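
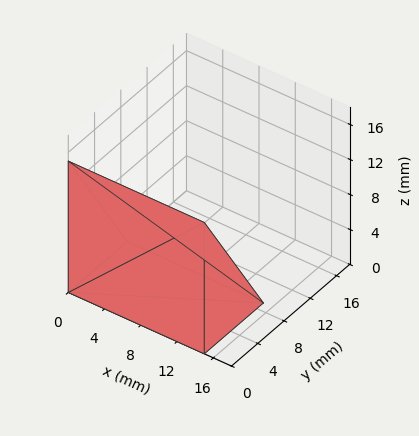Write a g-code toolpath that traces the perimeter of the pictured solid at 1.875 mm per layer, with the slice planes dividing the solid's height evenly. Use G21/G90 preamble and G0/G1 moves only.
Reading the render: the shape is a wedge (ramp): 15 × 9 mm base, rising to 15 mm along the y=0 edge and sloping linearly to z=0 at y=9 (dimensions read to the nearest mm from the axis ticks). For the g-code, the solid's height is divided into equal slices at the stated Δz and each level perimeter traced with G1 moves after a G0 lift.

; perimeter-only toolpath
G21 ; units = mm
G90 ; absolute positioning
G28 ; home
; layer 1
G0 Z1.875
G0 X0.000 Y0.000
G1 X15.000 Y0.000
G1 X15.000 Y7.875
G1 X0.000 Y7.875
G1 X0.000 Y0.000
; layer 2
G0 Z3.750
G0 X0.000 Y0.000
G1 X15.000 Y0.000
G1 X15.000 Y6.750
G1 X0.000 Y6.750
G1 X0.000 Y0.000
; layer 3
G0 Z5.625
G0 X0.000 Y0.000
G1 X15.000 Y0.000
G1 X15.000 Y5.625
G1 X0.000 Y5.625
G1 X0.000 Y0.000
; layer 4
G0 Z7.500
G0 X0.000 Y0.000
G1 X15.000 Y0.000
G1 X15.000 Y4.500
G1 X0.000 Y4.500
G1 X0.000 Y0.000
; layer 5
G0 Z9.375
G0 X0.000 Y0.000
G1 X15.000 Y0.000
G1 X15.000 Y3.375
G1 X0.000 Y3.375
G1 X0.000 Y0.000
; layer 6
G0 Z11.250
G0 X0.000 Y0.000
G1 X15.000 Y0.000
G1 X15.000 Y2.250
G1 X0.000 Y2.250
G1 X0.000 Y0.000
; layer 7
G0 Z13.125
G0 X0.000 Y0.000
G1 X15.000 Y0.000
G1 X15.000 Y1.125
G1 X0.000 Y1.125
G1 X0.000 Y0.000
M2 ; end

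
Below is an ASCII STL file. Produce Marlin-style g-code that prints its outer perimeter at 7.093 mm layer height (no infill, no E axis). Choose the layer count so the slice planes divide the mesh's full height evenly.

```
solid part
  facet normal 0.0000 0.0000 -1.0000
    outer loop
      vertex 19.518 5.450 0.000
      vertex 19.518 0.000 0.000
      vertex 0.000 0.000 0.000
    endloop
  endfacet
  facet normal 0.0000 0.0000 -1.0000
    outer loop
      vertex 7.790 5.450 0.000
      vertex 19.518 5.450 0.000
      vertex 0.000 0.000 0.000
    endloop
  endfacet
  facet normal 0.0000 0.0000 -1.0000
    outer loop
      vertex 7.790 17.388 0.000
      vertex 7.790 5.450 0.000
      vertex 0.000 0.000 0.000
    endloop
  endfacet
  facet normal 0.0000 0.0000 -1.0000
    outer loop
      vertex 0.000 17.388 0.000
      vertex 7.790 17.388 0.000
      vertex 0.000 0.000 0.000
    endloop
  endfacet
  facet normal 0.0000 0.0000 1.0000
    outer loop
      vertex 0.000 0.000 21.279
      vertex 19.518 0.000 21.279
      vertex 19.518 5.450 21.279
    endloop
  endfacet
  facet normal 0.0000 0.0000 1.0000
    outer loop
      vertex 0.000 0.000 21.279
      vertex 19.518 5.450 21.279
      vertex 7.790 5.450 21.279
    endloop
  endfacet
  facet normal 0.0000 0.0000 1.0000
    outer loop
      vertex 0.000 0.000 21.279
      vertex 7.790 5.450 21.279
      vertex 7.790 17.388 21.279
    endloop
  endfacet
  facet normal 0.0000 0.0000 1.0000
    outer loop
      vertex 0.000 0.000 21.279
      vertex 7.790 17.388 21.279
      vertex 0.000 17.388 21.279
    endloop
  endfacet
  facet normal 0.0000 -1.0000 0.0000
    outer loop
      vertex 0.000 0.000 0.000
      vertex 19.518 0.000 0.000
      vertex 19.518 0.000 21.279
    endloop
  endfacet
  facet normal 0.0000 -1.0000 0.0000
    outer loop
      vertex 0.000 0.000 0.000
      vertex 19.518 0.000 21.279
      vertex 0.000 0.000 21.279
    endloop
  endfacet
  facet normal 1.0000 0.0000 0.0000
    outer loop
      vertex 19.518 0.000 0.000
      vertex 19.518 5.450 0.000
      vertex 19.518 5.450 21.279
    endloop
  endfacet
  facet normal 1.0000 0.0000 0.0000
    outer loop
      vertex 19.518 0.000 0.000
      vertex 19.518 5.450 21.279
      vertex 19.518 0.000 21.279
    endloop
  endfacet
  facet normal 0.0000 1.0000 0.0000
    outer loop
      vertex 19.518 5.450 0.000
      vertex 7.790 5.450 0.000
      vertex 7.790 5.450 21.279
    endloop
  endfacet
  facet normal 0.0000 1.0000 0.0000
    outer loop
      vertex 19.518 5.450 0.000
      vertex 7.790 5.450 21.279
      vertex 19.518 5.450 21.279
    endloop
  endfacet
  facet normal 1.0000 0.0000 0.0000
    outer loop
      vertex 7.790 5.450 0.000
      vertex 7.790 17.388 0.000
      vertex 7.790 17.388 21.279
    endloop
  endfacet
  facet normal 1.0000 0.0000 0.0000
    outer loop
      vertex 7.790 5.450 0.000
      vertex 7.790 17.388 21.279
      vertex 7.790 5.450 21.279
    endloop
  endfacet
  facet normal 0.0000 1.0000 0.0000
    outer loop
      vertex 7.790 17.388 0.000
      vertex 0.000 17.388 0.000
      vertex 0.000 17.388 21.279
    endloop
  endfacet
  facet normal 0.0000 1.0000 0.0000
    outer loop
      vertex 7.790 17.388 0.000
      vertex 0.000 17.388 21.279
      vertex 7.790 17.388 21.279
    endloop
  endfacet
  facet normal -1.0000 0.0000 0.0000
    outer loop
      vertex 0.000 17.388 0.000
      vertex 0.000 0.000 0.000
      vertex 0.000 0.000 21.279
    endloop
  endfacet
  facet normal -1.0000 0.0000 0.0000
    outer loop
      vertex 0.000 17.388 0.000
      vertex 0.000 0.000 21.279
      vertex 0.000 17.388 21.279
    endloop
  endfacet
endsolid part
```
; perimeter-only toolpath
G21 ; units = mm
G90 ; absolute positioning
G28 ; home
; layer 1
G0 Z7.093
G0 X0.000 Y0.000
G1 X19.518 Y0.000
G1 X19.518 Y5.450
G1 X7.790 Y5.450
G1 X7.790 Y17.388
G1 X0.000 Y17.388
G1 X0.000 Y0.000
; layer 2
G0 Z14.186
G0 X0.000 Y0.000
G1 X19.518 Y0.000
G1 X19.518 Y5.450
G1 X7.790 Y5.450
G1 X7.790 Y17.388
G1 X0.000 Y17.388
G1 X0.000 Y0.000
; layer 3
G0 Z21.279
G0 X0.000 Y0.000
G1 X19.518 Y0.000
G1 X19.518 Y5.450
G1 X7.790 Y5.450
G1 X7.790 Y17.388
G1 X0.000 Y17.388
G1 X0.000 Y0.000
M2 ; end

The solid is an L-shaped prism: outer 19.5 × 17.4 mm, arm thicknesses ≈ 5.45 mm (horizontal) and 7.79 mm (vertical), extruded 21.3 mm in z. Slicing at Δz = 7.093 mm — 3 equal slices spanning the solid's height, so layer i sits at z = i·h/3 — gives 3 non-empty perimeters. Each is a 6-segment closed polygon; G0 lifts to the layer z and rapids to the start vertex, then G1 traces the edges.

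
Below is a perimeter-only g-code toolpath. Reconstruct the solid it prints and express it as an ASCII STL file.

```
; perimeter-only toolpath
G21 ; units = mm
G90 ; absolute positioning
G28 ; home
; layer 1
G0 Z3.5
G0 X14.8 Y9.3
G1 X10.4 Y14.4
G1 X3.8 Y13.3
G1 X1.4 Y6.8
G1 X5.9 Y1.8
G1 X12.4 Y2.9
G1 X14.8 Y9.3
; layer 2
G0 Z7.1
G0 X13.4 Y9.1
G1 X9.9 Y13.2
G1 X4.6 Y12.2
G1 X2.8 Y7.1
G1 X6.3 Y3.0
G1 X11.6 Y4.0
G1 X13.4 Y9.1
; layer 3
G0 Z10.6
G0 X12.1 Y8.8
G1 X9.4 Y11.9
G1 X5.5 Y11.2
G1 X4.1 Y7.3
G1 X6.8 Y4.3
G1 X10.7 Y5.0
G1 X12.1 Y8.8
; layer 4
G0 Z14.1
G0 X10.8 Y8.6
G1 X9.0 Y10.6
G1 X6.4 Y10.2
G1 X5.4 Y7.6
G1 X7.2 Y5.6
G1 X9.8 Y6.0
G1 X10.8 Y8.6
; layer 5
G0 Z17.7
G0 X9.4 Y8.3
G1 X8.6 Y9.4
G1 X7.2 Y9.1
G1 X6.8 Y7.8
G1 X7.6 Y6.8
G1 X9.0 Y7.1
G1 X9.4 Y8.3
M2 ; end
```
solid part
  facet normal 0.0000 0.0000 -1.0000
    outer loop
      vertex 2.9 14.3 0.0
      vertex 10.8 15.7 0.0
      vertex 16.1 9.6 0.0
    endloop
  endfacet
  facet normal 0.0000 0.0000 -1.0000
    outer loop
      vertex 0.1 6.6 0.0
      vertex 2.9 14.3 0.0
      vertex 16.1 9.6 0.0
    endloop
  endfacet
  facet normal 0.0000 0.0000 -1.0000
    outer loop
      vertex 5.4 0.5 0.0
      vertex 0.1 6.6 0.0
      vertex 16.1 9.6 0.0
    endloop
  endfacet
  facet normal 0.0000 0.0000 -1.0000
    outer loop
      vertex 13.3 1.9 0.0
      vertex 5.4 0.5 0.0
      vertex 16.1 9.6 0.0
    endloop
  endfacet
  facet normal 0.7166 0.6226 0.3145
    outer loop
      vertex 16.1 9.6 0.0
      vertex 10.8 15.7 0.0
      vertex 8.1 8.1 21.2
    endloop
  endfacet
  facet normal -0.1657 0.9348 0.3140
    outer loop
      vertex 10.8 15.7 0.0
      vertex 2.9 14.3 0.0
      vertex 8.1 8.1 21.2
    endloop
  endfacet
  facet normal -0.8923 0.3245 0.3138
    outer loop
      vertex 2.9 14.3 0.0
      vertex 0.1 6.6 0.0
      vertex 8.1 8.1 21.2
    endloop
  endfacet
  facet normal -0.7166 -0.6226 0.3145
    outer loop
      vertex 0.1 6.6 0.0
      vertex 5.4 0.5 0.0
      vertex 8.1 8.1 21.2
    endloop
  endfacet
  facet normal 0.1657 -0.9348 0.3140
    outer loop
      vertex 5.4 0.5 0.0
      vertex 13.3 1.9 0.0
      vertex 8.1 8.1 21.2
    endloop
  endfacet
  facet normal 0.8923 -0.3245 0.3138
    outer loop
      vertex 13.3 1.9 0.0
      vertex 16.1 9.6 0.0
      vertex 8.1 8.1 21.2
    endloop
  endfacet
endsolid part

The G0 Z moves step by Δz≈3.5 mm. The G1 loops shrink linearly with z, so the solid tapers from its base footprint up to z≈21.2. Closing with a flat bottom cap and the tapered top and triangulating gives 10 facets — a regular 6-sided pyramid, base circumscribed radius ≈ 8.1 mm, apex at z ≈ 21.2 mm.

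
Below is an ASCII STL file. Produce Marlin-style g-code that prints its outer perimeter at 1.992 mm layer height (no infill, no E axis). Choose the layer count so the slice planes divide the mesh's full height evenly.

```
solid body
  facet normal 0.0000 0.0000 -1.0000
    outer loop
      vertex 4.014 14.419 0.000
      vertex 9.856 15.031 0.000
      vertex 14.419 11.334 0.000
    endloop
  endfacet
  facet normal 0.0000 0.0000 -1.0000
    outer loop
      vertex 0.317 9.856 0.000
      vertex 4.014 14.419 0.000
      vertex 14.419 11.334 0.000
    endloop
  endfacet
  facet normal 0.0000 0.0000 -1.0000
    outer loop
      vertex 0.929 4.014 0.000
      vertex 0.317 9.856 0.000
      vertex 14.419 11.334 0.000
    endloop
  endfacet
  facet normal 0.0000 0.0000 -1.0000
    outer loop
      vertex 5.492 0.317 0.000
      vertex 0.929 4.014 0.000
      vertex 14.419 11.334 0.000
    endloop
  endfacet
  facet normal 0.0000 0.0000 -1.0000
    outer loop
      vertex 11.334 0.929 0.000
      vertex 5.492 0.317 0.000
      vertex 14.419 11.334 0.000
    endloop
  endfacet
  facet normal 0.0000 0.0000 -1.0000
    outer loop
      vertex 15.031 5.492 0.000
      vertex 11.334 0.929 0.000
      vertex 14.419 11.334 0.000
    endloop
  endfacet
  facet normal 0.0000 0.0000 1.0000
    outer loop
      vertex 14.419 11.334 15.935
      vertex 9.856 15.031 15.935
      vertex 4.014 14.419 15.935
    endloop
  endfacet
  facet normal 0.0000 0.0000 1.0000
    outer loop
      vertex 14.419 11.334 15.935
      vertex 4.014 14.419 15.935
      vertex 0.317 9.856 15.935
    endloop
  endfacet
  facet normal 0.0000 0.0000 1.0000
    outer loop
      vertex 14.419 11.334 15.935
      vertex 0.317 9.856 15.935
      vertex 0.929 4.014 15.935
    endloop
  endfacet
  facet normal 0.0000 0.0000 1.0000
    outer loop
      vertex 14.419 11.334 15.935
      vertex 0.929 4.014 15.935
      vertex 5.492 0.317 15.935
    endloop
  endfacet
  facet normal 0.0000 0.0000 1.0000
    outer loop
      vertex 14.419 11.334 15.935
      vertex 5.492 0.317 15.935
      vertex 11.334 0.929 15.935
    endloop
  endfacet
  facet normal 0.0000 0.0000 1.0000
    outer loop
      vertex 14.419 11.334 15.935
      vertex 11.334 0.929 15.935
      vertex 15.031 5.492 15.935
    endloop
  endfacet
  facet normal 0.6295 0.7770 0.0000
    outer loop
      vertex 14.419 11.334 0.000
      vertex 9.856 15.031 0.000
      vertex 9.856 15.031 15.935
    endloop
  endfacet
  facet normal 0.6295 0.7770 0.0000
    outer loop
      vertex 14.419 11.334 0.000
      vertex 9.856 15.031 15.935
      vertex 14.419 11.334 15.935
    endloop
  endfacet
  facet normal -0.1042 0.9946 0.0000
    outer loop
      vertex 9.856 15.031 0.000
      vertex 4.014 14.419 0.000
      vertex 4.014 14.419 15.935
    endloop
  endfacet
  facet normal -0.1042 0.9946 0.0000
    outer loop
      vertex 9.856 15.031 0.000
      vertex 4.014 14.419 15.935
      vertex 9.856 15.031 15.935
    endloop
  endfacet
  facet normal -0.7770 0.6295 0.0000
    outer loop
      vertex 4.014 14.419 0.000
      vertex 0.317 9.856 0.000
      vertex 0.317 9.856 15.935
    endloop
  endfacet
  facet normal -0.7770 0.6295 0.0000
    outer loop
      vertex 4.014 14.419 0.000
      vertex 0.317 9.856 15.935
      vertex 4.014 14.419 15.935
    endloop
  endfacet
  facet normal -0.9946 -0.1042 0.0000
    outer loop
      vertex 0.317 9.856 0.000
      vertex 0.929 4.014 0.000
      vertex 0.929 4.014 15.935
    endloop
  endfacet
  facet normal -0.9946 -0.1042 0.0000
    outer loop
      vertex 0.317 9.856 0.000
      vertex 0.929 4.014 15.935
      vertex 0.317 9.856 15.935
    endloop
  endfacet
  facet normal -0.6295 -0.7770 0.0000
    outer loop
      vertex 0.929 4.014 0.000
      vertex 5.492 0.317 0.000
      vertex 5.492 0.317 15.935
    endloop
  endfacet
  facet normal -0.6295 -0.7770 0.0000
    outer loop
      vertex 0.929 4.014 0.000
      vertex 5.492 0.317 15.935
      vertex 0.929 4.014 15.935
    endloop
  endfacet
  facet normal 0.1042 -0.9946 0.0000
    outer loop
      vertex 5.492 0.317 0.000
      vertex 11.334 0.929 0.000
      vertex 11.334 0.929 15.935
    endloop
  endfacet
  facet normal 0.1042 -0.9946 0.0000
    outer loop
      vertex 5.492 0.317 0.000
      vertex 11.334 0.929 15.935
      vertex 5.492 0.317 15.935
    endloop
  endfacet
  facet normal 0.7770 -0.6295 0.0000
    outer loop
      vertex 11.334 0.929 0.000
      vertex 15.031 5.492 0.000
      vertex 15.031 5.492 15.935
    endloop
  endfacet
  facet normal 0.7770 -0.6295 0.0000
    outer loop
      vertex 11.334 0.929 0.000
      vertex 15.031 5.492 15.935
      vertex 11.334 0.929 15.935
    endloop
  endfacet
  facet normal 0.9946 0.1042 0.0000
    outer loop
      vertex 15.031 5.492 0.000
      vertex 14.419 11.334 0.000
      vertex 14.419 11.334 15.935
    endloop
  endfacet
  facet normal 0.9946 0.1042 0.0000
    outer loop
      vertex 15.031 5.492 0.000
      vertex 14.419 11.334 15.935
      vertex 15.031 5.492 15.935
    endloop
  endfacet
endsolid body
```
; perimeter-only toolpath
G21 ; units = mm
G90 ; absolute positioning
G28 ; home
; layer 1
G0 Z1.992
G0 X14.419 Y11.334
G1 X9.856 Y15.031
G1 X4.014 Y14.419
G1 X0.317 Y9.856
G1 X0.929 Y4.014
G1 X5.492 Y0.317
G1 X11.334 Y0.929
G1 X15.031 Y5.492
G1 X14.419 Y11.334
; layer 2
G0 Z3.984
G0 X14.419 Y11.334
G1 X9.856 Y15.031
G1 X4.014 Y14.419
G1 X0.317 Y9.856
G1 X0.929 Y4.014
G1 X5.492 Y0.317
G1 X11.334 Y0.929
G1 X15.031 Y5.492
G1 X14.419 Y11.334
; layer 3
G0 Z5.976
G0 X14.419 Y11.334
G1 X9.856 Y15.031
G1 X4.014 Y14.419
G1 X0.317 Y9.856
G1 X0.929 Y4.014
G1 X5.492 Y0.317
G1 X11.334 Y0.929
G1 X15.031 Y5.492
G1 X14.419 Y11.334
; layer 4
G0 Z7.968
G0 X14.419 Y11.334
G1 X9.856 Y15.031
G1 X4.014 Y14.419
G1 X0.317 Y9.856
G1 X0.929 Y4.014
G1 X5.492 Y0.317
G1 X11.334 Y0.929
G1 X15.031 Y5.492
G1 X14.419 Y11.334
; layer 5
G0 Z9.959
G0 X14.419 Y11.334
G1 X9.856 Y15.031
G1 X4.014 Y14.419
G1 X0.317 Y9.856
G1 X0.929 Y4.014
G1 X5.492 Y0.317
G1 X11.334 Y0.929
G1 X15.031 Y5.492
G1 X14.419 Y11.334
; layer 6
G0 Z11.951
G0 X14.419 Y11.334
G1 X9.856 Y15.031
G1 X4.014 Y14.419
G1 X0.317 Y9.856
G1 X0.929 Y4.014
G1 X5.492 Y0.317
G1 X11.334 Y0.929
G1 X15.031 Y5.492
G1 X14.419 Y11.334
; layer 7
G0 Z13.943
G0 X14.419 Y11.334
G1 X9.856 Y15.031
G1 X4.014 Y14.419
G1 X0.317 Y9.856
G1 X0.929 Y4.014
G1 X5.492 Y0.317
G1 X11.334 Y0.929
G1 X15.031 Y5.492
G1 X14.419 Y11.334
; layer 8
G0 Z15.935
G0 X14.419 Y11.334
G1 X9.856 Y15.031
G1 X4.014 Y14.419
G1 X0.317 Y9.856
G1 X0.929 Y4.014
G1 X5.492 Y0.317
G1 X11.334 Y0.929
G1 X15.031 Y5.492
G1 X14.419 Y11.334
M2 ; end

The solid is a regular 8-sided prism (a cylinder approximated with 8 flat sides), circumscribed radius ≈ 7.67 mm, height ≈ 15.9 mm. Slicing at Δz = 1.992 mm — 8 equal slices spanning the solid's height, so layer i sits at z = i·h/8 — gives 8 non-empty perimeters. Each is a 8-segment closed polygon; G0 lifts to the layer z and rapids to the start vertex, then G1 traces the edges.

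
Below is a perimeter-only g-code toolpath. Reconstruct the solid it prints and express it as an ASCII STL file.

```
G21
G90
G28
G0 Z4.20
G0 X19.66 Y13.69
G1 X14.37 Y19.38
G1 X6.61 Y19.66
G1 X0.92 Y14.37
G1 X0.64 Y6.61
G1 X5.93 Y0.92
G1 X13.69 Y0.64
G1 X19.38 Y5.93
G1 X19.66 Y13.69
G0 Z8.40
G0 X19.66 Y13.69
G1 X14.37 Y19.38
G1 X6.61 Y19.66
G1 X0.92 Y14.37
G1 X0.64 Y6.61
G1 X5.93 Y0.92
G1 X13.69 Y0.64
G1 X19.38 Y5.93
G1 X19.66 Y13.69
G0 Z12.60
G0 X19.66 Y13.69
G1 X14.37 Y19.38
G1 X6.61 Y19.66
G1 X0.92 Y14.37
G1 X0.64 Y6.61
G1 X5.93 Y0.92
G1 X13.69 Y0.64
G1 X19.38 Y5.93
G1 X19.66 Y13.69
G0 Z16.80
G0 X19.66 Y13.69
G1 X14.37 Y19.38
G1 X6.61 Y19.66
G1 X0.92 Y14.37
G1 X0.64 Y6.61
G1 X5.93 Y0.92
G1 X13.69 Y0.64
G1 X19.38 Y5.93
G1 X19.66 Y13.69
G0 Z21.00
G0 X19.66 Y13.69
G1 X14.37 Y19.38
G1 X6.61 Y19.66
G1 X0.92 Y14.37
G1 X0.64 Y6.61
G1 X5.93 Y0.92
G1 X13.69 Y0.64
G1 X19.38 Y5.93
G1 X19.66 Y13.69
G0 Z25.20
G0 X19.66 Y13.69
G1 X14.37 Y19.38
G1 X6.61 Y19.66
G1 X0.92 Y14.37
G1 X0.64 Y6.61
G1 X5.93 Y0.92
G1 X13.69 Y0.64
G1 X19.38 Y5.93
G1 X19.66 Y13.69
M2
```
solid part
  facet normal 0.0000 0.0000 -1.0000
    outer loop
      vertex 6.61 19.66 0.00
      vertex 14.37 19.38 0.00
      vertex 19.66 13.69 0.00
    endloop
  endfacet
  facet normal 0.0000 0.0000 -1.0000
    outer loop
      vertex 0.92 14.37 0.00
      vertex 6.61 19.66 0.00
      vertex 19.66 13.69 0.00
    endloop
  endfacet
  facet normal 0.0000 0.0000 -1.0000
    outer loop
      vertex 0.64 6.61 0.00
      vertex 0.92 14.37 0.00
      vertex 19.66 13.69 0.00
    endloop
  endfacet
  facet normal 0.0000 0.0000 -1.0000
    outer loop
      vertex 5.93 0.92 0.00
      vertex 0.64 6.61 0.00
      vertex 19.66 13.69 0.00
    endloop
  endfacet
  facet normal 0.0000 0.0000 -1.0000
    outer loop
      vertex 13.69 0.64 0.00
      vertex 5.93 0.92 0.00
      vertex 19.66 13.69 0.00
    endloop
  endfacet
  facet normal 0.0000 0.0000 -1.0000
    outer loop
      vertex 19.38 5.93 0.00
      vertex 13.69 0.64 0.00
      vertex 19.66 13.69 0.00
    endloop
  endfacet
  facet normal 0.0000 0.0000 1.0000
    outer loop
      vertex 19.66 13.69 25.20
      vertex 14.37 19.38 25.20
      vertex 6.61 19.66 25.20
    endloop
  endfacet
  facet normal 0.0000 0.0000 1.0000
    outer loop
      vertex 19.66 13.69 25.20
      vertex 6.61 19.66 25.20
      vertex 0.92 14.37 25.20
    endloop
  endfacet
  facet normal 0.0000 0.0000 1.0000
    outer loop
      vertex 19.66 13.69 25.20
      vertex 0.92 14.37 25.20
      vertex 0.64 6.61 25.20
    endloop
  endfacet
  facet normal 0.0000 0.0000 1.0000
    outer loop
      vertex 19.66 13.69 25.20
      vertex 0.64 6.61 25.20
      vertex 5.93 0.92 25.20
    endloop
  endfacet
  facet normal 0.0000 0.0000 1.0000
    outer loop
      vertex 19.66 13.69 25.20
      vertex 5.93 0.92 25.20
      vertex 13.69 0.64 25.20
    endloop
  endfacet
  facet normal 0.0000 0.0000 1.0000
    outer loop
      vertex 19.66 13.69 25.20
      vertex 13.69 0.64 25.20
      vertex 19.38 5.93 25.20
    endloop
  endfacet
  facet normal 0.7324 0.6809 0.0000
    outer loop
      vertex 19.66 13.69 0.00
      vertex 14.37 19.38 0.00
      vertex 14.37 19.38 25.20
    endloop
  endfacet
  facet normal 0.7324 0.6809 0.0000
    outer loop
      vertex 19.66 13.69 0.00
      vertex 14.37 19.38 25.20
      vertex 19.66 13.69 25.20
    endloop
  endfacet
  facet normal 0.0361 0.9993 0.0000
    outer loop
      vertex 14.37 19.38 0.00
      vertex 6.61 19.66 0.00
      vertex 6.61 19.66 25.20
    endloop
  endfacet
  facet normal 0.0361 0.9993 0.0000
    outer loop
      vertex 14.37 19.38 0.00
      vertex 6.61 19.66 25.20
      vertex 14.37 19.38 25.20
    endloop
  endfacet
  facet normal -0.6809 0.7324 0.0000
    outer loop
      vertex 6.61 19.66 0.00
      vertex 0.92 14.37 0.00
      vertex 0.92 14.37 25.20
    endloop
  endfacet
  facet normal -0.6809 0.7324 0.0000
    outer loop
      vertex 6.61 19.66 0.00
      vertex 0.92 14.37 25.20
      vertex 6.61 19.66 25.20
    endloop
  endfacet
  facet normal -0.9993 0.0361 0.0000
    outer loop
      vertex 0.92 14.37 0.00
      vertex 0.64 6.61 0.00
      vertex 0.64 6.61 25.20
    endloop
  endfacet
  facet normal -0.9993 0.0361 0.0000
    outer loop
      vertex 0.92 14.37 0.00
      vertex 0.64 6.61 25.20
      vertex 0.92 14.37 25.20
    endloop
  endfacet
  facet normal -0.7324 -0.6809 0.0000
    outer loop
      vertex 0.64 6.61 0.00
      vertex 5.93 0.92 0.00
      vertex 5.93 0.92 25.20
    endloop
  endfacet
  facet normal -0.7324 -0.6809 0.0000
    outer loop
      vertex 0.64 6.61 0.00
      vertex 5.93 0.92 25.20
      vertex 0.64 6.61 25.20
    endloop
  endfacet
  facet normal -0.0361 -0.9993 0.0000
    outer loop
      vertex 5.93 0.92 0.00
      vertex 13.69 0.64 0.00
      vertex 13.69 0.64 25.20
    endloop
  endfacet
  facet normal -0.0361 -0.9993 0.0000
    outer loop
      vertex 5.93 0.92 0.00
      vertex 13.69 0.64 25.20
      vertex 5.93 0.92 25.20
    endloop
  endfacet
  facet normal 0.6809 -0.7324 0.0000
    outer loop
      vertex 13.69 0.64 0.00
      vertex 19.38 5.93 0.00
      vertex 19.38 5.93 25.20
    endloop
  endfacet
  facet normal 0.6809 -0.7324 0.0000
    outer loop
      vertex 13.69 0.64 0.00
      vertex 19.38 5.93 25.20
      vertex 13.69 0.64 25.20
    endloop
  endfacet
  facet normal 0.9993 -0.0361 0.0000
    outer loop
      vertex 19.38 5.93 0.00
      vertex 19.66 13.69 0.00
      vertex 19.66 13.69 25.20
    endloop
  endfacet
  facet normal 0.9993 -0.0361 0.0000
    outer loop
      vertex 19.38 5.93 0.00
      vertex 19.66 13.69 25.20
      vertex 19.38 5.93 25.20
    endloop
  endfacet
endsolid part

The G0 Z moves step by Δz≈4.20 mm. Every layer's G1 loop is the same polygon, so the solid is a straight extrusion of it from z=0 to z≈25.2. Closing with flat bottom and top caps and triangulating gives 28 facets — a regular 8-sided prism (a cylinder approximated with 8 flat sides), circumscribed radius ≈ 10.2 mm, height ≈ 25.2 mm.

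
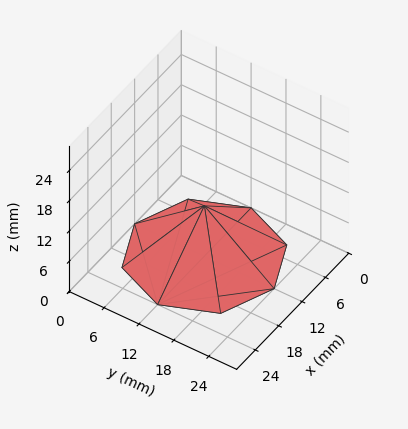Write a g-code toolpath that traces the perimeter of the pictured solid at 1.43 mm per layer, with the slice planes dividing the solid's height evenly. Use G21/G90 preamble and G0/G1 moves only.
Reading the render: the shape is a regular 8-sided pyramid, base circumscribed radius ≈ 12 mm, apex at z ≈ 10 mm (dimensions read to the nearest mm from the axis ticks). For the g-code, the solid's height is divided into equal slices at the stated Δz and each level perimeter traced with G1 moves after a G0 lift.

; perimeter-only toolpath
G21 ; units = mm
G90 ; absolute positioning
G28 ; home
; layer 1
G0 Z1.43
G0 X22.29 Y12.00
G1 X19.28 Y19.28
G1 X12.00 Y22.29
G1 X4.72 Y19.28
G1 X1.71 Y12.00
G1 X4.72 Y4.72
G1 X12.00 Y1.71
G1 X19.28 Y4.72
G1 X22.29 Y12.00
; layer 2
G0 Z2.86
G0 X20.57 Y12.00
G1 X18.06 Y18.06
G1 X12.00 Y20.57
G1 X5.94 Y18.06
G1 X3.43 Y12.00
G1 X5.94 Y5.94
G1 X12.00 Y3.43
G1 X18.06 Y5.94
G1 X20.57 Y12.00
; layer 3
G0 Z4.29
G0 X18.86 Y12.00
G1 X16.85 Y16.85
G1 X12.00 Y18.86
G1 X7.15 Y16.85
G1 X5.14 Y12.00
G1 X7.15 Y7.15
G1 X12.00 Y5.14
G1 X16.85 Y7.15
G1 X18.86 Y12.00
; layer 4
G0 Z5.71
G0 X17.14 Y12.00
G1 X15.64 Y15.64
G1 X12.00 Y17.14
G1 X8.36 Y15.64
G1 X6.86 Y12.00
G1 X8.36 Y8.36
G1 X12.00 Y6.86
G1 X15.64 Y8.36
G1 X17.14 Y12.00
; layer 5
G0 Z7.14
G0 X15.43 Y12.00
G1 X14.43 Y14.43
G1 X12.00 Y15.43
G1 X9.57 Y14.43
G1 X8.57 Y12.00
G1 X9.57 Y9.57
G1 X12.00 Y8.57
G1 X14.43 Y9.57
G1 X15.43 Y12.00
; layer 6
G0 Z8.57
G0 X13.71 Y12.00
G1 X13.21 Y13.21
G1 X12.00 Y13.71
G1 X10.79 Y13.21
G1 X10.29 Y12.00
G1 X10.79 Y10.79
G1 X12.00 Y10.29
G1 X13.21 Y10.79
G1 X13.71 Y12.00
M2 ; end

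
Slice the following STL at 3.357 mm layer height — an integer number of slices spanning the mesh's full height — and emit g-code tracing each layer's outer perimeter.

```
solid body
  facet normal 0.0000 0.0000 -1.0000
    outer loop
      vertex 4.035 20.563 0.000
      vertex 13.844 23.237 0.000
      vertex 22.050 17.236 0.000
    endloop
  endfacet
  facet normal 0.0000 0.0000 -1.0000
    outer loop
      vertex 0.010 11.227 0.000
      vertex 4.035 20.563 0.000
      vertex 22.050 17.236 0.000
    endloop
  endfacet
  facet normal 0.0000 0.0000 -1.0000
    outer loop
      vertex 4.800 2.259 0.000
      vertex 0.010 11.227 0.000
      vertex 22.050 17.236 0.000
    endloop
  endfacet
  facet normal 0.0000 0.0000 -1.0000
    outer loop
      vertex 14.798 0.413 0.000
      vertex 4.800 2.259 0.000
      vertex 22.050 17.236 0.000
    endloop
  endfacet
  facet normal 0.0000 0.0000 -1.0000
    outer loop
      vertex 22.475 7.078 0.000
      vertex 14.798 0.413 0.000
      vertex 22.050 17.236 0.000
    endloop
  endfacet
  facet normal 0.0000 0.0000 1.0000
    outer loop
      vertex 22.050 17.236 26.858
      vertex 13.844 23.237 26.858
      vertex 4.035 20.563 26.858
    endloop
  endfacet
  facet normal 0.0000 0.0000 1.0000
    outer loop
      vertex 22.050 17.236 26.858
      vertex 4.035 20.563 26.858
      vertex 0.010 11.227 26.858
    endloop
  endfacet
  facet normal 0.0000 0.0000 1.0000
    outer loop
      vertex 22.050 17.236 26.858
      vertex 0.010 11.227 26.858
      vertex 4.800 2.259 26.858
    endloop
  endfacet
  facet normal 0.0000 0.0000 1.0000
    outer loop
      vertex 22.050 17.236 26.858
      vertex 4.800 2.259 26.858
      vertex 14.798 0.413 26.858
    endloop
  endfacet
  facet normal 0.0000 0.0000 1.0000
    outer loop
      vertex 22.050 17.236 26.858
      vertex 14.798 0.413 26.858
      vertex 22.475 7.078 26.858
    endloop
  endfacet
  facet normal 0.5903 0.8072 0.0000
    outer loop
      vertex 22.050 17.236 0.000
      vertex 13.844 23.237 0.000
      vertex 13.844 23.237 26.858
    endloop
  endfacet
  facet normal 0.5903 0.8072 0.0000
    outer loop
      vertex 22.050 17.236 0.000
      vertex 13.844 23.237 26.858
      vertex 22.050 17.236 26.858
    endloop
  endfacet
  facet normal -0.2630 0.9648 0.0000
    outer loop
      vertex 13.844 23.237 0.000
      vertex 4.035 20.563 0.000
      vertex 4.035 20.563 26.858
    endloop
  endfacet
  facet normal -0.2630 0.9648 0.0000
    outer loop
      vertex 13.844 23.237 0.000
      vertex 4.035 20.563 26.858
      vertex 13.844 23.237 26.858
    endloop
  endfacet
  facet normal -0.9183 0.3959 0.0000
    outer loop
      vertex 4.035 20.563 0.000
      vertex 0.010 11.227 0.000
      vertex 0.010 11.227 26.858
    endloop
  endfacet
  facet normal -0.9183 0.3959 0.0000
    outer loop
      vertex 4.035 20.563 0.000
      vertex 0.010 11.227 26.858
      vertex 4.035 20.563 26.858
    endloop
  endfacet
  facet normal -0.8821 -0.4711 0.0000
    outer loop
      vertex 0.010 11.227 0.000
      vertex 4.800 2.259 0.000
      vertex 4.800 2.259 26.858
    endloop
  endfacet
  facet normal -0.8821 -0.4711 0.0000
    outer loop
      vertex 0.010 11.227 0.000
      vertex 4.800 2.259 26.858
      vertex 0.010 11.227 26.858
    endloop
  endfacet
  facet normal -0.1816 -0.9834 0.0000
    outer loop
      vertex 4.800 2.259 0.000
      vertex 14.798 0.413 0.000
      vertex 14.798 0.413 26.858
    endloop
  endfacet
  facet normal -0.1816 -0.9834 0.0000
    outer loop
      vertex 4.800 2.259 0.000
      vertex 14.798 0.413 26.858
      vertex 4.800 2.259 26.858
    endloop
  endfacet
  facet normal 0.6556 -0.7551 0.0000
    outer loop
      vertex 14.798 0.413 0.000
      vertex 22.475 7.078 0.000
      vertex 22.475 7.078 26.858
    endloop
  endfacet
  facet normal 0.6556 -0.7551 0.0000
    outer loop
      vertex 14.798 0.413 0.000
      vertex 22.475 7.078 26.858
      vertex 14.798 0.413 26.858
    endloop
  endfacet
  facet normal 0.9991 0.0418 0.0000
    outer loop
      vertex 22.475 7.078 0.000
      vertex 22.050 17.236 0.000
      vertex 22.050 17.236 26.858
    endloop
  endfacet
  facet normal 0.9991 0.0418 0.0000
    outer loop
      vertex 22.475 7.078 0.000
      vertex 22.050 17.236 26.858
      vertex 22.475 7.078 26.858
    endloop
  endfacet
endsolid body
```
; perimeter-only toolpath
G21 ; units = mm
G90 ; absolute positioning
G28 ; home
; layer 1
G0 Z3.357
G0 X22.050 Y17.236
G1 X13.844 Y23.237
G1 X4.035 Y20.563
G1 X0.010 Y11.227
G1 X4.800 Y2.259
G1 X14.798 Y0.413
G1 X22.475 Y7.078
G1 X22.050 Y17.236
; layer 2
G0 Z6.715
G0 X22.050 Y17.236
G1 X13.844 Y23.237
G1 X4.035 Y20.563
G1 X0.010 Y11.227
G1 X4.800 Y2.259
G1 X14.798 Y0.413
G1 X22.475 Y7.078
G1 X22.050 Y17.236
; layer 3
G0 Z10.072
G0 X22.050 Y17.236
G1 X13.844 Y23.237
G1 X4.035 Y20.563
G1 X0.010 Y11.227
G1 X4.800 Y2.259
G1 X14.798 Y0.413
G1 X22.475 Y7.078
G1 X22.050 Y17.236
; layer 4
G0 Z13.429
G0 X22.050 Y17.236
G1 X13.844 Y23.237
G1 X4.035 Y20.563
G1 X0.010 Y11.227
G1 X4.800 Y2.259
G1 X14.798 Y0.413
G1 X22.475 Y7.078
G1 X22.050 Y17.236
; layer 5
G0 Z16.786
G0 X22.050 Y17.236
G1 X13.844 Y23.237
G1 X4.035 Y20.563
G1 X0.010 Y11.227
G1 X4.800 Y2.259
G1 X14.798 Y0.413
G1 X22.475 Y7.078
G1 X22.050 Y17.236
; layer 6
G0 Z20.143
G0 X22.050 Y17.236
G1 X13.844 Y23.237
G1 X4.035 Y20.563
G1 X0.010 Y11.227
G1 X4.800 Y2.259
G1 X14.798 Y0.413
G1 X22.475 Y7.078
G1 X22.050 Y17.236
; layer 7
G0 Z23.501
G0 X22.050 Y17.236
G1 X13.844 Y23.237
G1 X4.035 Y20.563
G1 X0.010 Y11.227
G1 X4.800 Y2.259
G1 X14.798 Y0.413
G1 X22.475 Y7.078
G1 X22.050 Y17.236
; layer 8
G0 Z26.858
G0 X22.050 Y17.236
G1 X13.844 Y23.237
G1 X4.035 Y20.563
G1 X0.010 Y11.227
G1 X4.800 Y2.259
G1 X14.798 Y0.413
G1 X22.475 Y7.078
G1 X22.050 Y17.236
M2 ; end

The solid is a regular 7-sided prism (a cylinder approximated with 7 flat sides), circumscribed radius ≈ 11.7 mm, height ≈ 26.9 mm. Slicing at Δz = 3.357 mm — 8 equal slices spanning the solid's height, so layer i sits at z = i·h/8 — gives 8 non-empty perimeters. Each is a 7-segment closed polygon; G0 lifts to the layer z and rapids to the start vertex, then G1 traces the edges.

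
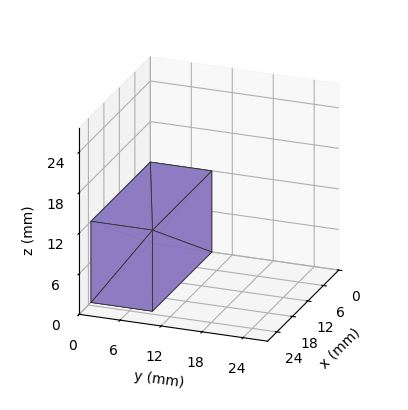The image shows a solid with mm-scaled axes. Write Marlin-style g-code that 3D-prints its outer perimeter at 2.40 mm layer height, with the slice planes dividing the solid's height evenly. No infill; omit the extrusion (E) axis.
Reading the render: the shape is a rectangular box, roughly 23 × 9 mm footprint and 12 mm tall (dimensions read to the nearest mm from the axis ticks). For the g-code, the solid's height is divided into equal slices at the stated Δz and each level perimeter traced with G1 moves after a G0 lift.

; perimeter-only toolpath
G21 ; units = mm
G90 ; absolute positioning
G28 ; home
; layer 1
G0 Z2.40
G0 X0.00 Y0.00
G1 X23.00 Y0.00
G1 X23.00 Y9.00
G1 X0.00 Y9.00
G1 X0.00 Y0.00
; layer 2
G0 Z4.80
G0 X0.00 Y0.00
G1 X23.00 Y0.00
G1 X23.00 Y9.00
G1 X0.00 Y9.00
G1 X0.00 Y0.00
; layer 3
G0 Z7.20
G0 X0.00 Y0.00
G1 X23.00 Y0.00
G1 X23.00 Y9.00
G1 X0.00 Y9.00
G1 X0.00 Y0.00
; layer 4
G0 Z9.60
G0 X0.00 Y0.00
G1 X23.00 Y0.00
G1 X23.00 Y9.00
G1 X0.00 Y9.00
G1 X0.00 Y0.00
; layer 5
G0 Z12.00
G0 X0.00 Y0.00
G1 X23.00 Y0.00
G1 X23.00 Y9.00
G1 X0.00 Y9.00
G1 X0.00 Y0.00
M2 ; end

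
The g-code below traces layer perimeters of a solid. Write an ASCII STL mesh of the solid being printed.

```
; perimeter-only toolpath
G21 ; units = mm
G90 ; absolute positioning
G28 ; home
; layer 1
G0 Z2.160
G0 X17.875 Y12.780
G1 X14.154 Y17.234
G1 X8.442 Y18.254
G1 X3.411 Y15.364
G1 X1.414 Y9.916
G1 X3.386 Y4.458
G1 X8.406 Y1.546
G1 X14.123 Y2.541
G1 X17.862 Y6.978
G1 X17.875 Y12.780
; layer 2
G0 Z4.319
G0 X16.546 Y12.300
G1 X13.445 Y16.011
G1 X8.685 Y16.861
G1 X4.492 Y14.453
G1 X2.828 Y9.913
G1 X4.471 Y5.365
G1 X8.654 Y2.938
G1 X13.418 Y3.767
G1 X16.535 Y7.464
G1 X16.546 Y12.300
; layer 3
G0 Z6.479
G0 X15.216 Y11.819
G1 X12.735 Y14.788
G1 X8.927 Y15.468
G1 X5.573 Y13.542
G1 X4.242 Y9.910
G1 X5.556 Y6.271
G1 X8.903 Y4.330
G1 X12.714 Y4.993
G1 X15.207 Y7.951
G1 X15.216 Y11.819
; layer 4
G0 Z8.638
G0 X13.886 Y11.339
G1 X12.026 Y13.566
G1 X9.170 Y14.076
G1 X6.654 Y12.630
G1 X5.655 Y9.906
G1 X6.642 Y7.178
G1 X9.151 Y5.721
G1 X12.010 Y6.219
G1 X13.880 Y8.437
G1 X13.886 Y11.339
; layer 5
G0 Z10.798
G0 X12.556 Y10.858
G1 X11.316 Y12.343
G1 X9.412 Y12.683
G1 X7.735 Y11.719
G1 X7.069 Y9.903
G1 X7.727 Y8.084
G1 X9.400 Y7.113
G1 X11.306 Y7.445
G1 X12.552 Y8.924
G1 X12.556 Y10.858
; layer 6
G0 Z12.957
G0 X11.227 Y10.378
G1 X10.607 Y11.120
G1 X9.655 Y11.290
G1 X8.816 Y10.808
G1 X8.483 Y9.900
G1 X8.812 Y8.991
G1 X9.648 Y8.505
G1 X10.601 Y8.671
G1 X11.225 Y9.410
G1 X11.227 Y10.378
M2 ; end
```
solid part
  facet normal 0.0000 0.0000 -1.0000
    outer loop
      vertex 8.200 19.647 0.000
      vertex 14.864 18.457 0.000
      vertex 19.205 13.261 0.000
    endloop
  endfacet
  facet normal 0.0000 0.0000 -1.0000
    outer loop
      vertex 2.330 16.275 0.000
      vertex 8.200 19.647 0.000
      vertex 19.205 13.261 0.000
    endloop
  endfacet
  facet normal 0.0000 0.0000 -1.0000
    outer loop
      vertex 0.000 9.919 0.000
      vertex 2.330 16.275 0.000
      vertex 19.205 13.261 0.000
    endloop
  endfacet
  facet normal 0.0000 0.0000 -1.0000
    outer loop
      vertex 2.301 3.552 0.000
      vertex 0.000 9.919 0.000
      vertex 19.205 13.261 0.000
    endloop
  endfacet
  facet normal 0.0000 0.0000 -1.0000
    outer loop
      vertex 8.157 0.154 0.000
      vertex 2.301 3.552 0.000
      vertex 19.205 13.261 0.000
    endloop
  endfacet
  facet normal 0.0000 0.0000 -1.0000
    outer loop
      vertex 14.827 1.315 0.000
      vertex 8.157 0.154 0.000
      vertex 19.205 13.261 0.000
    endloop
  endfacet
  facet normal 0.0000 0.0000 -1.0000
    outer loop
      vertex 19.190 6.491 0.000
      vertex 14.827 1.315 0.000
      vertex 19.205 13.261 0.000
    endloop
  endfacet
  facet normal 0.6536 0.5461 0.5240
    outer loop
      vertex 19.205 13.261 0.000
      vertex 14.864 18.457 0.000
      vertex 9.897 9.897 15.117
    endloop
  endfacet
  facet normal 0.1497 0.8385 0.5240
    outer loop
      vertex 14.864 18.457 0.000
      vertex 8.200 19.647 0.000
      vertex 9.897 9.897 15.117
    endloop
  endfacet
  facet normal -0.4243 0.7386 0.5240
    outer loop
      vertex 8.200 19.647 0.000
      vertex 2.330 16.275 0.000
      vertex 9.897 9.897 15.117
    endloop
  endfacet
  facet normal -0.7997 0.2932 0.5240
    outer loop
      vertex 2.330 16.275 0.000
      vertex 0.000 9.919 0.000
      vertex 9.897 9.897 15.117
    endloop
  endfacet
  facet normal -0.8010 -0.2895 0.5240
    outer loop
      vertex 0.000 9.919 0.000
      vertex 2.301 3.552 0.000
      vertex 9.897 9.897 15.117
    endloop
  endfacet
  facet normal -0.4275 -0.7367 0.5240
    outer loop
      vertex 2.301 3.552 0.000
      vertex 8.157 0.154 0.000
      vertex 9.897 9.897 15.117
    endloop
  endfacet
  facet normal 0.1461 -0.8391 0.5240
    outer loop
      vertex 8.157 0.154 0.000
      vertex 14.827 1.315 0.000
      vertex 9.897 9.897 15.117
    endloop
  endfacet
  facet normal 0.6512 -0.5489 0.5240
    outer loop
      vertex 14.827 1.315 0.000
      vertex 19.190 6.491 0.000
      vertex 9.897 9.897 15.117
    endloop
  endfacet
  facet normal 0.8517 -0.0019 0.5240
    outer loop
      vertex 19.190 6.491 0.000
      vertex 19.205 13.261 0.000
      vertex 9.897 9.897 15.117
    endloop
  endfacet
endsolid part

The G0 Z moves step by Δz≈2.160 mm. The G1 loops shrink linearly with z, so the solid tapers from its base footprint up to z≈15.1. Closing with a flat bottom cap and the tapered top and triangulating gives 16 facets — a regular 9-sided pyramid, base circumscribed radius ≈ 9.9 mm, apex at z ≈ 15.1 mm.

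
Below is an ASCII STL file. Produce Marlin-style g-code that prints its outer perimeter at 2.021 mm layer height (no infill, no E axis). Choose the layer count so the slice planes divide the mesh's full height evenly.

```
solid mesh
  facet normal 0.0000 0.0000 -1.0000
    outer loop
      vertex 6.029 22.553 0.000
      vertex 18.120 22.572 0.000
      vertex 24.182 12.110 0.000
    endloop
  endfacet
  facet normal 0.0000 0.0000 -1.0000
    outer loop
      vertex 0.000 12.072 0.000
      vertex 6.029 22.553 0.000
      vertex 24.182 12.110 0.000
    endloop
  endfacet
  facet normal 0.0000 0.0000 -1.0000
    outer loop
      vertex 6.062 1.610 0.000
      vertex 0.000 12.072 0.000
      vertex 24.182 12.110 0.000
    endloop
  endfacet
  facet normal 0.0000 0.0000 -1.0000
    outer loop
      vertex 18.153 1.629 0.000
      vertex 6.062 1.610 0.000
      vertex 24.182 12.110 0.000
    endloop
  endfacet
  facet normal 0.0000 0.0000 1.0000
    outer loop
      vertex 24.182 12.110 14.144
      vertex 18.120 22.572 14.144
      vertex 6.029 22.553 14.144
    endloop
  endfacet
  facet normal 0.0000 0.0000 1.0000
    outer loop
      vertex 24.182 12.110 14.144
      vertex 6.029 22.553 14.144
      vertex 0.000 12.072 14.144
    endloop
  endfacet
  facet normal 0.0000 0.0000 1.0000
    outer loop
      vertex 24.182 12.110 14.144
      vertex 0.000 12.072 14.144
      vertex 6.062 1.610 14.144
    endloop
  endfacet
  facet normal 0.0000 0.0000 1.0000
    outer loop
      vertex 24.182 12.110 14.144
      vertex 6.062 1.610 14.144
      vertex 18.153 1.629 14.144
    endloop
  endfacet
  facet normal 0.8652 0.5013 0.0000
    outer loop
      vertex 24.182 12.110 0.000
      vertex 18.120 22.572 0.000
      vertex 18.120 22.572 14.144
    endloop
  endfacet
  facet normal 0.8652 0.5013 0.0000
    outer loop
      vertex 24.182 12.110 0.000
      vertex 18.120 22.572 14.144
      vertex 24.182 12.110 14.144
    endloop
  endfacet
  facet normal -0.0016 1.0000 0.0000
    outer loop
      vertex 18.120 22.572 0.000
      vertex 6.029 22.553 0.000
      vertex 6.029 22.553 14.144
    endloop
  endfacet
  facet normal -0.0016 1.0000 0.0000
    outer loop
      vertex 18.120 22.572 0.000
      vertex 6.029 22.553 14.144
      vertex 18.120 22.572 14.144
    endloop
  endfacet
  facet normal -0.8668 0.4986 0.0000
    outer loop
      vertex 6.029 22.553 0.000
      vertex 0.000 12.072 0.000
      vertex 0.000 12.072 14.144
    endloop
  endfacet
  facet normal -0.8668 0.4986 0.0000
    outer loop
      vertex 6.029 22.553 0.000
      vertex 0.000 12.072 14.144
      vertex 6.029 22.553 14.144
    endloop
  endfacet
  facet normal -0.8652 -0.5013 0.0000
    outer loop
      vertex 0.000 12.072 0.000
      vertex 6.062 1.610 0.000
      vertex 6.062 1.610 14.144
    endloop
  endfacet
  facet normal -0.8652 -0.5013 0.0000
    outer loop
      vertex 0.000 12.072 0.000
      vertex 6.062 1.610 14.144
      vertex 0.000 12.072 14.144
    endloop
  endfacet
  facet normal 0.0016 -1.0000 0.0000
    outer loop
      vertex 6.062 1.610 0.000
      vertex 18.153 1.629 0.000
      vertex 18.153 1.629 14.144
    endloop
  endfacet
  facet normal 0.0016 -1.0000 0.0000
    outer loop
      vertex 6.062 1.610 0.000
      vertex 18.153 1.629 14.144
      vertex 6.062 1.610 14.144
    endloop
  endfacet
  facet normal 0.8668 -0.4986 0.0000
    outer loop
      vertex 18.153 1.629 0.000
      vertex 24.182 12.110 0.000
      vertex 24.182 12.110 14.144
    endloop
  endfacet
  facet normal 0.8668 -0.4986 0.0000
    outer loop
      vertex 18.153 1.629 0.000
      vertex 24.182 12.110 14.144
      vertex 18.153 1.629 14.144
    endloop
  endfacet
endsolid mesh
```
; perimeter-only toolpath
G21 ; units = mm
G90 ; absolute positioning
G28 ; home
; layer 1
G0 Z2.021
G0 X24.182 Y12.110
G1 X18.120 Y22.572
G1 X6.029 Y22.553
G1 X0.000 Y12.072
G1 X6.062 Y1.610
G1 X18.153 Y1.629
G1 X24.182 Y12.110
; layer 2
G0 Z4.041
G0 X24.182 Y12.110
G1 X18.120 Y22.572
G1 X6.029 Y22.553
G1 X0.000 Y12.072
G1 X6.062 Y1.610
G1 X18.153 Y1.629
G1 X24.182 Y12.110
; layer 3
G0 Z6.062
G0 X24.182 Y12.110
G1 X18.120 Y22.572
G1 X6.029 Y22.553
G1 X0.000 Y12.072
G1 X6.062 Y1.610
G1 X18.153 Y1.629
G1 X24.182 Y12.110
; layer 4
G0 Z8.082
G0 X24.182 Y12.110
G1 X18.120 Y22.572
G1 X6.029 Y22.553
G1 X0.000 Y12.072
G1 X6.062 Y1.610
G1 X18.153 Y1.629
G1 X24.182 Y12.110
; layer 5
G0 Z10.103
G0 X24.182 Y12.110
G1 X18.120 Y22.572
G1 X6.029 Y22.553
G1 X0.000 Y12.072
G1 X6.062 Y1.610
G1 X18.153 Y1.629
G1 X24.182 Y12.110
; layer 6
G0 Z12.123
G0 X24.182 Y12.110
G1 X18.120 Y22.572
G1 X6.029 Y22.553
G1 X0.000 Y12.072
G1 X6.062 Y1.610
G1 X18.153 Y1.629
G1 X24.182 Y12.110
; layer 7
G0 Z14.144
G0 X24.182 Y12.110
G1 X18.120 Y22.572
G1 X6.029 Y22.553
G1 X0.000 Y12.072
G1 X6.062 Y1.610
G1 X18.153 Y1.629
G1 X24.182 Y12.110
M2 ; end

The solid is a regular 6-sided prism (a cylinder approximated with 6 flat sides), circumscribed radius ≈ 12.1 mm, height ≈ 14.1 mm. Slicing at Δz = 2.021 mm — 7 equal slices spanning the solid's height, so layer i sits at z = i·h/7 — gives 7 non-empty perimeters. Each is a 6-segment closed polygon; G0 lifts to the layer z and rapids to the start vertex, then G1 traces the edges.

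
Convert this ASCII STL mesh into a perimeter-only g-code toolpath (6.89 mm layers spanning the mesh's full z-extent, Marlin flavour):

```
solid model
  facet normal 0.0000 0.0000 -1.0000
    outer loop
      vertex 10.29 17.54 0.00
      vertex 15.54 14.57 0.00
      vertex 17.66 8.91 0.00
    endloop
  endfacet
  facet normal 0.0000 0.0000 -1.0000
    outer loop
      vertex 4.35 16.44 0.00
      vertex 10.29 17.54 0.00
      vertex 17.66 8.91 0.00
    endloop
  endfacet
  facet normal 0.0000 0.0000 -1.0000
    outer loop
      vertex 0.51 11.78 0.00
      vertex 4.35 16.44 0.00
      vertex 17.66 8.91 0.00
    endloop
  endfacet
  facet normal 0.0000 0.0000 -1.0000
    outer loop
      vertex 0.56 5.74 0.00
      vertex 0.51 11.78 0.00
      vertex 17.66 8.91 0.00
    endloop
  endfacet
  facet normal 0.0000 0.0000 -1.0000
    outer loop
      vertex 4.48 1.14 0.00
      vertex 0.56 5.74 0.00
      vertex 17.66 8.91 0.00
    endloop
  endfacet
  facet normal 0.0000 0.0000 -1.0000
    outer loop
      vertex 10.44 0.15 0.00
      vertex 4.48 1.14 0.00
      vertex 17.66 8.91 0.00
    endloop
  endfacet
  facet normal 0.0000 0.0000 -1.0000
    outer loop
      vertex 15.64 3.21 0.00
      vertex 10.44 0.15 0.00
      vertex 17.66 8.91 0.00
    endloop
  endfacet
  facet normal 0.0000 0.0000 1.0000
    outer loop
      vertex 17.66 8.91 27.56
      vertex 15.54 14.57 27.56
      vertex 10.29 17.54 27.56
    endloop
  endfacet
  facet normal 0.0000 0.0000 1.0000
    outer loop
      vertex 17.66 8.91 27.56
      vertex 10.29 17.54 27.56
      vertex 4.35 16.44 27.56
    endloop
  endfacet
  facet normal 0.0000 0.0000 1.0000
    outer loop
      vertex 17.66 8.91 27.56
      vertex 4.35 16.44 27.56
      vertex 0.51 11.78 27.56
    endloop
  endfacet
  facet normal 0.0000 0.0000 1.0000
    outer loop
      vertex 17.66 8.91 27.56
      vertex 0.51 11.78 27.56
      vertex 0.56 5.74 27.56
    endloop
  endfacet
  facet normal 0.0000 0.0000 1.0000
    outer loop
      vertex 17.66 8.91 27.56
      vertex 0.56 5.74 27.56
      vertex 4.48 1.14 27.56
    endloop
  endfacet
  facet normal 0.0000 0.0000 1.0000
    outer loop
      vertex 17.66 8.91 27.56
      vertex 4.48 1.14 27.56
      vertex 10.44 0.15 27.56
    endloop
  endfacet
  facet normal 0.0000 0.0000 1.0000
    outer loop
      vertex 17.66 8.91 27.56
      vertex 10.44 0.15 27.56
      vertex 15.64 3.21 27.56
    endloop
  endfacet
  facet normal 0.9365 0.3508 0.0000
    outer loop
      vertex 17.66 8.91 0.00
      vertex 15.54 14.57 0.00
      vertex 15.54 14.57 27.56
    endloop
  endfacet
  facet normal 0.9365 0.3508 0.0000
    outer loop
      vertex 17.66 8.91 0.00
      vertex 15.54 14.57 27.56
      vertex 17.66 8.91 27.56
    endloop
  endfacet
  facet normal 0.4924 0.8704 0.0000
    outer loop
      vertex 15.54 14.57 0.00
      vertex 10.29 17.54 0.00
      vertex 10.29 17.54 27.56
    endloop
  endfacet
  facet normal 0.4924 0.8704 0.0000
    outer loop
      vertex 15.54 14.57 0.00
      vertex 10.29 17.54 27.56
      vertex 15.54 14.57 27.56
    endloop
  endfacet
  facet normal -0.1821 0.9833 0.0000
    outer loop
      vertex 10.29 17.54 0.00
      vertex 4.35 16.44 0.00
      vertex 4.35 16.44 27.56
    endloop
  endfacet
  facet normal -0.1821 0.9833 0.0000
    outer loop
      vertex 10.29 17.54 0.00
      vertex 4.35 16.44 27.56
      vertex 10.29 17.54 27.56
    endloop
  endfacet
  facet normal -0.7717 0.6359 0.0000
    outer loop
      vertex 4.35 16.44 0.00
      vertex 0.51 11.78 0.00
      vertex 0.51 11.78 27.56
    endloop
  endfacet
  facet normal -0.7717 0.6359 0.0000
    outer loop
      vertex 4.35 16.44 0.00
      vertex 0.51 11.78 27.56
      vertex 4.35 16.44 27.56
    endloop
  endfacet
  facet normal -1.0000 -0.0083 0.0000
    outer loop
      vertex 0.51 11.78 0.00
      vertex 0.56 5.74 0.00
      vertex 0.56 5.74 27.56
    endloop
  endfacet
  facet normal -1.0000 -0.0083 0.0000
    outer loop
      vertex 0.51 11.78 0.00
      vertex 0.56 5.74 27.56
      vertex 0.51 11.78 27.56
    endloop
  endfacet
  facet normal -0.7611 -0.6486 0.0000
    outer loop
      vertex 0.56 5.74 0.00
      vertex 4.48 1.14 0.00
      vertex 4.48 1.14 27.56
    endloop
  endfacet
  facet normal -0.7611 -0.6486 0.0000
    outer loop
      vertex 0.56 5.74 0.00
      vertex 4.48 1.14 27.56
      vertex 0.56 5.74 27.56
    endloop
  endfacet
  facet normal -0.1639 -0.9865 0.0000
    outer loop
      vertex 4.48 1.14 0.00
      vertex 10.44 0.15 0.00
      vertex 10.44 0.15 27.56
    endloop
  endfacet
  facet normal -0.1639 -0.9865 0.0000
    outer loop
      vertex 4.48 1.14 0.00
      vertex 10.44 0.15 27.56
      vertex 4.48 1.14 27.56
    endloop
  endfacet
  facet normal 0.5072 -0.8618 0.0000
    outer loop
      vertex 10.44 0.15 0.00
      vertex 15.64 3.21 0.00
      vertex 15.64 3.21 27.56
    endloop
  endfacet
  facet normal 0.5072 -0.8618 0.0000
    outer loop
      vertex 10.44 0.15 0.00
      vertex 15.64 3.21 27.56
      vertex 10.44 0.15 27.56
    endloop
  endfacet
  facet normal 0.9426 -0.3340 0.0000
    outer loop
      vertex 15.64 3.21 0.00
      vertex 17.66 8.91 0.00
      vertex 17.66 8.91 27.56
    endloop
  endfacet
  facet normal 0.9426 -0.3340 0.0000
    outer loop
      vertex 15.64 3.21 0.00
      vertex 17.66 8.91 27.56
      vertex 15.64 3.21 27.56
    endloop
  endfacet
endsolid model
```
; perimeter-only toolpath
G21 ; units = mm
G90 ; absolute positioning
G28 ; home
; layer 1
G0 Z6.89
G0 X17.66 Y8.91
G1 X15.54 Y14.57
G1 X10.29 Y17.54
G1 X4.35 Y16.44
G1 X0.51 Y11.78
G1 X0.56 Y5.74
G1 X4.48 Y1.14
G1 X10.44 Y0.15
G1 X15.64 Y3.21
G1 X17.66 Y8.91
; layer 2
G0 Z13.78
G0 X17.66 Y8.91
G1 X15.54 Y14.57
G1 X10.29 Y17.54
G1 X4.35 Y16.44
G1 X0.51 Y11.78
G1 X0.56 Y5.74
G1 X4.48 Y1.14
G1 X10.44 Y0.15
G1 X15.64 Y3.21
G1 X17.66 Y8.91
; layer 3
G0 Z20.67
G0 X17.66 Y8.91
G1 X15.54 Y14.57
G1 X10.29 Y17.54
G1 X4.35 Y16.44
G1 X0.51 Y11.78
G1 X0.56 Y5.74
G1 X4.48 Y1.14
G1 X10.44 Y0.15
G1 X15.64 Y3.21
G1 X17.66 Y8.91
; layer 4
G0 Z27.56
G0 X17.66 Y8.91
G1 X15.54 Y14.57
G1 X10.29 Y17.54
G1 X4.35 Y16.44
G1 X0.51 Y11.78
G1 X0.56 Y5.74
G1 X4.48 Y1.14
G1 X10.44 Y0.15
G1 X15.64 Y3.21
G1 X17.66 Y8.91
M2 ; end

The solid is a regular 9-sided prism (a cylinder approximated with 9 flat sides), circumscribed radius ≈ 8.83 mm, height ≈ 27.6 mm. Slicing at Δz = 6.89 mm — 4 equal slices spanning the solid's height, so layer i sits at z = i·h/4 — gives 4 non-empty perimeters. Each is a 9-segment closed polygon; G0 lifts to the layer z and rapids to the start vertex, then G1 traces the edges.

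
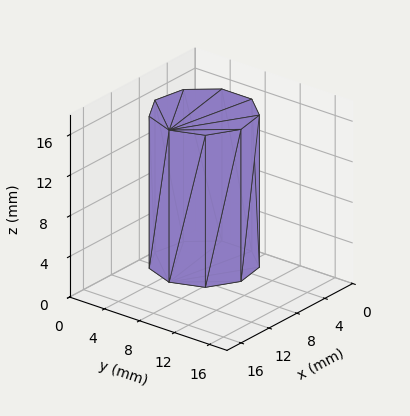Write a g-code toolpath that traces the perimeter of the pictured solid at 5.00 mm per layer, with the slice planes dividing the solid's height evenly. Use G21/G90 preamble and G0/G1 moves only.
Reading the render: the shape is a regular 9-sided prism (a cylinder approximated with 9 flat sides), circumscribed radius ≈ 5 mm, height ≈ 15 mm (dimensions read to the nearest mm from the axis ticks). For the g-code, the solid's height is divided into equal slices at the stated Δz and each level perimeter traced with G1 moves after a G0 lift.

; perimeter-only toolpath
G21 ; units = mm
G90 ; absolute positioning
G28 ; home
; layer 1
G0 Z5.00
G0 X10.00 Y5.00
G1 X8.83 Y8.21
G1 X5.87 Y9.92
G1 X2.50 Y9.33
G1 X0.30 Y6.71
G1 X0.30 Y3.29
G1 X2.50 Y0.67
G1 X5.87 Y0.08
G1 X8.83 Y1.79
G1 X10.00 Y5.00
; layer 2
G0 Z10.00
G0 X10.00 Y5.00
G1 X8.83 Y8.21
G1 X5.87 Y9.92
G1 X2.50 Y9.33
G1 X0.30 Y6.71
G1 X0.30 Y3.29
G1 X2.50 Y0.67
G1 X5.87 Y0.08
G1 X8.83 Y1.79
G1 X10.00 Y5.00
; layer 3
G0 Z15.00
G0 X10.00 Y5.00
G1 X8.83 Y8.21
G1 X5.87 Y9.92
G1 X2.50 Y9.33
G1 X0.30 Y6.71
G1 X0.30 Y3.29
G1 X2.50 Y0.67
G1 X5.87 Y0.08
G1 X8.83 Y1.79
G1 X10.00 Y5.00
M2 ; end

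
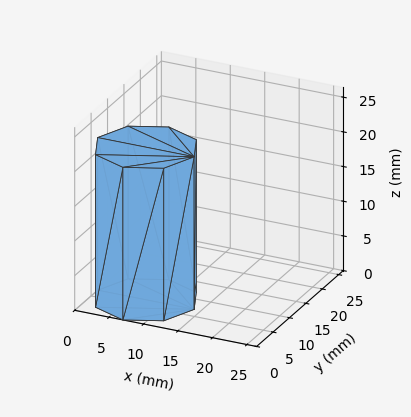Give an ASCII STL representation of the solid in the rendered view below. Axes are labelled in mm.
Reading the render: the shape is a regular 8-sided prism (a cylinder approximated with 8 flat sides), circumscribed radius ≈ 7 mm, height ≈ 22 mm (dimensions read to the nearest mm from the axis ticks). For the STL, each face is triangulated and given an outward normal.

solid part
  facet normal 0.0000 0.0000 -1.0000
    outer loop
      vertex 7.000 14.000 0.000
      vertex 11.950 11.950 0.000
      vertex 14.000 7.000 0.000
    endloop
  endfacet
  facet normal 0.0000 0.0000 -1.0000
    outer loop
      vertex 2.050 11.950 0.000
      vertex 7.000 14.000 0.000
      vertex 14.000 7.000 0.000
    endloop
  endfacet
  facet normal 0.0000 0.0000 -1.0000
    outer loop
      vertex 0.000 7.000 0.000
      vertex 2.050 11.950 0.000
      vertex 14.000 7.000 0.000
    endloop
  endfacet
  facet normal 0.0000 0.0000 -1.0000
    outer loop
      vertex 2.050 2.050 0.000
      vertex 0.000 7.000 0.000
      vertex 14.000 7.000 0.000
    endloop
  endfacet
  facet normal 0.0000 0.0000 -1.0000
    outer loop
      vertex 7.000 0.000 0.000
      vertex 2.050 2.050 0.000
      vertex 14.000 7.000 0.000
    endloop
  endfacet
  facet normal 0.0000 0.0000 -1.0000
    outer loop
      vertex 11.950 2.050 0.000
      vertex 7.000 0.000 0.000
      vertex 14.000 7.000 0.000
    endloop
  endfacet
  facet normal 0.0000 0.0000 1.0000
    outer loop
      vertex 14.000 7.000 22.000
      vertex 11.950 11.950 22.000
      vertex 7.000 14.000 22.000
    endloop
  endfacet
  facet normal 0.0000 0.0000 1.0000
    outer loop
      vertex 14.000 7.000 22.000
      vertex 7.000 14.000 22.000
      vertex 2.050 11.950 22.000
    endloop
  endfacet
  facet normal 0.0000 0.0000 1.0000
    outer loop
      vertex 14.000 7.000 22.000
      vertex 2.050 11.950 22.000
      vertex 0.000 7.000 22.000
    endloop
  endfacet
  facet normal 0.0000 0.0000 1.0000
    outer loop
      vertex 14.000 7.000 22.000
      vertex 0.000 7.000 22.000
      vertex 2.050 2.050 22.000
    endloop
  endfacet
  facet normal 0.0000 0.0000 1.0000
    outer loop
      vertex 14.000 7.000 22.000
      vertex 2.050 2.050 22.000
      vertex 7.000 0.000 22.000
    endloop
  endfacet
  facet normal 0.0000 0.0000 1.0000
    outer loop
      vertex 14.000 7.000 22.000
      vertex 7.000 0.000 22.000
      vertex 11.950 2.050 22.000
    endloop
  endfacet
  facet normal 0.9239 0.3826 0.0000
    outer loop
      vertex 14.000 7.000 0.000
      vertex 11.950 11.950 0.000
      vertex 11.950 11.950 22.000
    endloop
  endfacet
  facet normal 0.9239 0.3826 0.0000
    outer loop
      vertex 14.000 7.000 0.000
      vertex 11.950 11.950 22.000
      vertex 14.000 7.000 22.000
    endloop
  endfacet
  facet normal 0.3826 0.9239 0.0000
    outer loop
      vertex 11.950 11.950 0.000
      vertex 7.000 14.000 0.000
      vertex 7.000 14.000 22.000
    endloop
  endfacet
  facet normal 0.3826 0.9239 0.0000
    outer loop
      vertex 11.950 11.950 0.000
      vertex 7.000 14.000 22.000
      vertex 11.950 11.950 22.000
    endloop
  endfacet
  facet normal -0.3826 0.9239 0.0000
    outer loop
      vertex 7.000 14.000 0.000
      vertex 2.050 11.950 0.000
      vertex 2.050 11.950 22.000
    endloop
  endfacet
  facet normal -0.3826 0.9239 0.0000
    outer loop
      vertex 7.000 14.000 0.000
      vertex 2.050 11.950 22.000
      vertex 7.000 14.000 22.000
    endloop
  endfacet
  facet normal -0.9239 0.3826 0.0000
    outer loop
      vertex 2.050 11.950 0.000
      vertex 0.000 7.000 0.000
      vertex 0.000 7.000 22.000
    endloop
  endfacet
  facet normal -0.9239 0.3826 0.0000
    outer loop
      vertex 2.050 11.950 0.000
      vertex 0.000 7.000 22.000
      vertex 2.050 11.950 22.000
    endloop
  endfacet
  facet normal -0.9239 -0.3826 0.0000
    outer loop
      vertex 0.000 7.000 0.000
      vertex 2.050 2.050 0.000
      vertex 2.050 2.050 22.000
    endloop
  endfacet
  facet normal -0.9239 -0.3826 0.0000
    outer loop
      vertex 0.000 7.000 0.000
      vertex 2.050 2.050 22.000
      vertex 0.000 7.000 22.000
    endloop
  endfacet
  facet normal -0.3826 -0.9239 0.0000
    outer loop
      vertex 2.050 2.050 0.000
      vertex 7.000 0.000 0.000
      vertex 7.000 0.000 22.000
    endloop
  endfacet
  facet normal -0.3826 -0.9239 0.0000
    outer loop
      vertex 2.050 2.050 0.000
      vertex 7.000 0.000 22.000
      vertex 2.050 2.050 22.000
    endloop
  endfacet
  facet normal 0.3826 -0.9239 0.0000
    outer loop
      vertex 7.000 0.000 0.000
      vertex 11.950 2.050 0.000
      vertex 11.950 2.050 22.000
    endloop
  endfacet
  facet normal 0.3826 -0.9239 0.0000
    outer loop
      vertex 7.000 0.000 0.000
      vertex 11.950 2.050 22.000
      vertex 7.000 0.000 22.000
    endloop
  endfacet
  facet normal 0.9239 -0.3826 0.0000
    outer loop
      vertex 11.950 2.050 0.000
      vertex 14.000 7.000 0.000
      vertex 14.000 7.000 22.000
    endloop
  endfacet
  facet normal 0.9239 -0.3826 0.0000
    outer loop
      vertex 11.950 2.050 0.000
      vertex 14.000 7.000 22.000
      vertex 11.950 2.050 22.000
    endloop
  endfacet
endsolid part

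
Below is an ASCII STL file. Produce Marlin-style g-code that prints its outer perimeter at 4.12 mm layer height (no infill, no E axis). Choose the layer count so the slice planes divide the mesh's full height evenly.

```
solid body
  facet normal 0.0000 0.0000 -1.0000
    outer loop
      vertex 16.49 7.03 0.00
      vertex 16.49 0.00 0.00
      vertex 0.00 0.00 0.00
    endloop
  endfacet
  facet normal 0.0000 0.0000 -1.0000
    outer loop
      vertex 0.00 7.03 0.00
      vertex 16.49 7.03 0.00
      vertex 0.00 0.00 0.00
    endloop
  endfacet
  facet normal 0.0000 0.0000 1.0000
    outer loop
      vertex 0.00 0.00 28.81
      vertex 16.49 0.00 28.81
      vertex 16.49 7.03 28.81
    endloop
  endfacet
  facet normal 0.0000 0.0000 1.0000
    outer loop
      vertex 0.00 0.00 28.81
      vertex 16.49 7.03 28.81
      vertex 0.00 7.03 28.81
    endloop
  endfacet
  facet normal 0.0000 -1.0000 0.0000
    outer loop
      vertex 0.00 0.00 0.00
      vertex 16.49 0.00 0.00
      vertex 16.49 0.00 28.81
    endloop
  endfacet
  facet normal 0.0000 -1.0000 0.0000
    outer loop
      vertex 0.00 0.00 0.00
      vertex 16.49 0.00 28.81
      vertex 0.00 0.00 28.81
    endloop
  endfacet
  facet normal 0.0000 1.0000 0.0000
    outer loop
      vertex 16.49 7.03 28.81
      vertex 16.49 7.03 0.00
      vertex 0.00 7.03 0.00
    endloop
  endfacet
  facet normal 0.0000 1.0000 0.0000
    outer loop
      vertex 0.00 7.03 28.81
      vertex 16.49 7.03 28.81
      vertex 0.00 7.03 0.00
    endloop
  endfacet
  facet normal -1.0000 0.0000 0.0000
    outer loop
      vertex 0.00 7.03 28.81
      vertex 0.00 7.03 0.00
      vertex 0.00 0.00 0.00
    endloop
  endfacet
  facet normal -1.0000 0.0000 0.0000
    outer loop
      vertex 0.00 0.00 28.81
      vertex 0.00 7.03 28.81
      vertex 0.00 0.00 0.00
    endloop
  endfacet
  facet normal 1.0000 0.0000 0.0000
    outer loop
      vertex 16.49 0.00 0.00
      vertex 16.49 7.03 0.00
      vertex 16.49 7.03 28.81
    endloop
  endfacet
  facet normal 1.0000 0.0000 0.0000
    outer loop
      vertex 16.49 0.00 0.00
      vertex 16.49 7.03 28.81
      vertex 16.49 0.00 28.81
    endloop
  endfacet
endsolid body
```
; perimeter-only toolpath
G21 ; units = mm
G90 ; absolute positioning
G28 ; home
; layer 1
G0 Z4.12
G0 X0.00 Y0.00
G1 X16.49 Y0.00
G1 X16.49 Y7.03
G1 X0.00 Y7.03
G1 X0.00 Y0.00
; layer 2
G0 Z8.23
G0 X0.00 Y0.00
G1 X16.49 Y0.00
G1 X16.49 Y7.03
G1 X0.00 Y7.03
G1 X0.00 Y0.00
; layer 3
G0 Z12.35
G0 X0.00 Y0.00
G1 X16.49 Y0.00
G1 X16.49 Y7.03
G1 X0.00 Y7.03
G1 X0.00 Y0.00
; layer 4
G0 Z16.46
G0 X0.00 Y0.00
G1 X16.49 Y0.00
G1 X16.49 Y7.03
G1 X0.00 Y7.03
G1 X0.00 Y0.00
; layer 5
G0 Z20.58
G0 X0.00 Y0.00
G1 X16.49 Y0.00
G1 X16.49 Y7.03
G1 X0.00 Y7.03
G1 X0.00 Y0.00
; layer 6
G0 Z24.69
G0 X0.00 Y0.00
G1 X16.49 Y0.00
G1 X16.49 Y7.03
G1 X0.00 Y7.03
G1 X0.00 Y0.00
; layer 7
G0 Z28.81
G0 X0.00 Y0.00
G1 X16.49 Y0.00
G1 X16.49 Y7.03
G1 X0.00 Y7.03
G1 X0.00 Y0.00
M2 ; end

The solid is a rectangular box, roughly 16.5 × 7.03 mm footprint and 28.8 mm tall. Slicing at Δz = 4.12 mm — 7 equal slices spanning the solid's height, so layer i sits at z = i·h/7 — gives 7 non-empty perimeters. Each is a 4-segment closed polygon; G0 lifts to the layer z and rapids to the start vertex, then G1 traces the edges.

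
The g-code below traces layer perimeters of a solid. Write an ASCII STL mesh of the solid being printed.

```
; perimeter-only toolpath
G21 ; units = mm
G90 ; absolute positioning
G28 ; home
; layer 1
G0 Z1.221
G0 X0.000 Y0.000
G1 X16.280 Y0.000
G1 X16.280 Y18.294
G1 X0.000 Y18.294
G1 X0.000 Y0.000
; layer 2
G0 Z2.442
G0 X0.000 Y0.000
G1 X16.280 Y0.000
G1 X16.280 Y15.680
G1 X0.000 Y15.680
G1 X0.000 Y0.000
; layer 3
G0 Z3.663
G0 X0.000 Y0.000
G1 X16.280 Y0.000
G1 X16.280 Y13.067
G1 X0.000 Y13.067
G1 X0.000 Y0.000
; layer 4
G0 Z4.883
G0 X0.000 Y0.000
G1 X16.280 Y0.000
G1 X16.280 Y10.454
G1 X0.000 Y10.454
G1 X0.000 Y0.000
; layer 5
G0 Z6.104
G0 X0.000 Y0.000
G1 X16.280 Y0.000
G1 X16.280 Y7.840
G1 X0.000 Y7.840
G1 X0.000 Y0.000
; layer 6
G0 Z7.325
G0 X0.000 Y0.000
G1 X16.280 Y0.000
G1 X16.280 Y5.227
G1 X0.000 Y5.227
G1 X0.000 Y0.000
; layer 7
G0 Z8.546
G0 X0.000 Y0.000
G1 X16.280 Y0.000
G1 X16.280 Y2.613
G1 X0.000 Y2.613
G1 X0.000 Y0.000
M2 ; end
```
solid part
  facet normal 0.0000 0.0000 -1.0000
    outer loop
      vertex 16.280 20.907 0.000
      vertex 16.280 0.000 0.000
      vertex 0.000 0.000 0.000
    endloop
  endfacet
  facet normal 0.0000 0.0000 -1.0000
    outer loop
      vertex 0.000 20.907 0.000
      vertex 16.280 20.907 0.000
      vertex 0.000 0.000 0.000
    endloop
  endfacet
  facet normal 0.0000 -1.0000 0.0000
    outer loop
      vertex 0.000 0.000 0.000
      vertex 16.280 0.000 0.000
      vertex 16.280 0.000 9.767
    endloop
  endfacet
  facet normal 0.0000 -1.0000 0.0000
    outer loop
      vertex 0.000 0.000 0.000
      vertex 16.280 0.000 9.767
      vertex 0.000 0.000 9.767
    endloop
  endfacet
  facet normal 0.0000 0.4233 0.9060
    outer loop
      vertex 0.000 0.000 9.767
      vertex 16.280 0.000 9.767
      vertex 16.280 20.907 0.000
    endloop
  endfacet
  facet normal 0.0000 0.4233 0.9060
    outer loop
      vertex 0.000 0.000 9.767
      vertex 16.280 20.907 0.000
      vertex 0.000 20.907 0.000
    endloop
  endfacet
  facet normal -1.0000 0.0000 0.0000
    outer loop
      vertex 0.000 0.000 9.767
      vertex 0.000 20.907 0.000
      vertex 0.000 0.000 0.000
    endloop
  endfacet
  facet normal 1.0000 0.0000 0.0000
    outer loop
      vertex 16.280 0.000 0.000
      vertex 16.280 20.907 0.000
      vertex 16.280 0.000 9.767
    endloop
  endfacet
endsolid part

The G0 Z moves step by Δz≈1.221 mm. The G1 loops shrink linearly with z, so the solid tapers from its base footprint up to z≈9.77. Closing with a flat bottom cap and the tapered top and triangulating gives 8 facets — a wedge (ramp): 16.3 × 20.9 mm base, rising to 9.77 mm along the y=0 edge and sloping linearly to z=0 at y=20.9.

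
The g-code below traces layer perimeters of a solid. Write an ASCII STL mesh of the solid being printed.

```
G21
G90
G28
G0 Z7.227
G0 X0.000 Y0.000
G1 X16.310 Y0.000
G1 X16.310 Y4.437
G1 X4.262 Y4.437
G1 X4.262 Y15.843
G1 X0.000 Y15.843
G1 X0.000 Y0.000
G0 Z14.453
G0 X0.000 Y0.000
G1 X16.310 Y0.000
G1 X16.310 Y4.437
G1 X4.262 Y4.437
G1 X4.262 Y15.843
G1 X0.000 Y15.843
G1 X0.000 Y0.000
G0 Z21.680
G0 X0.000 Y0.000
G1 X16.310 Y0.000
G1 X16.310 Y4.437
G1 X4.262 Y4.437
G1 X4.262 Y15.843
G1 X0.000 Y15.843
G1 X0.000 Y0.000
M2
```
solid part
  facet normal 0.0000 0.0000 -1.0000
    outer loop
      vertex 16.310 4.437 0.000
      vertex 16.310 0.000 0.000
      vertex 0.000 0.000 0.000
    endloop
  endfacet
  facet normal 0.0000 0.0000 -1.0000
    outer loop
      vertex 4.262 4.437 0.000
      vertex 16.310 4.437 0.000
      vertex 0.000 0.000 0.000
    endloop
  endfacet
  facet normal 0.0000 0.0000 -1.0000
    outer loop
      vertex 4.262 15.843 0.000
      vertex 4.262 4.437 0.000
      vertex 0.000 0.000 0.000
    endloop
  endfacet
  facet normal 0.0000 0.0000 -1.0000
    outer loop
      vertex 0.000 15.843 0.000
      vertex 4.262 15.843 0.000
      vertex 0.000 0.000 0.000
    endloop
  endfacet
  facet normal 0.0000 0.0000 1.0000
    outer loop
      vertex 0.000 0.000 21.680
      vertex 16.310 0.000 21.680
      vertex 16.310 4.437 21.680
    endloop
  endfacet
  facet normal 0.0000 0.0000 1.0000
    outer loop
      vertex 0.000 0.000 21.680
      vertex 16.310 4.437 21.680
      vertex 4.262 4.437 21.680
    endloop
  endfacet
  facet normal 0.0000 0.0000 1.0000
    outer loop
      vertex 0.000 0.000 21.680
      vertex 4.262 4.437 21.680
      vertex 4.262 15.843 21.680
    endloop
  endfacet
  facet normal 0.0000 0.0000 1.0000
    outer loop
      vertex 0.000 0.000 21.680
      vertex 4.262 15.843 21.680
      vertex 0.000 15.843 21.680
    endloop
  endfacet
  facet normal 0.0000 -1.0000 0.0000
    outer loop
      vertex 0.000 0.000 0.000
      vertex 16.310 0.000 0.000
      vertex 16.310 0.000 21.680
    endloop
  endfacet
  facet normal 0.0000 -1.0000 0.0000
    outer loop
      vertex 0.000 0.000 0.000
      vertex 16.310 0.000 21.680
      vertex 0.000 0.000 21.680
    endloop
  endfacet
  facet normal 1.0000 0.0000 0.0000
    outer loop
      vertex 16.310 0.000 0.000
      vertex 16.310 4.437 0.000
      vertex 16.310 4.437 21.680
    endloop
  endfacet
  facet normal 1.0000 0.0000 0.0000
    outer loop
      vertex 16.310 0.000 0.000
      vertex 16.310 4.437 21.680
      vertex 16.310 0.000 21.680
    endloop
  endfacet
  facet normal 0.0000 1.0000 0.0000
    outer loop
      vertex 16.310 4.437 0.000
      vertex 4.262 4.437 0.000
      vertex 4.262 4.437 21.680
    endloop
  endfacet
  facet normal 0.0000 1.0000 0.0000
    outer loop
      vertex 16.310 4.437 0.000
      vertex 4.262 4.437 21.680
      vertex 16.310 4.437 21.680
    endloop
  endfacet
  facet normal 1.0000 0.0000 0.0000
    outer loop
      vertex 4.262 4.437 0.000
      vertex 4.262 15.843 0.000
      vertex 4.262 15.843 21.680
    endloop
  endfacet
  facet normal 1.0000 0.0000 0.0000
    outer loop
      vertex 4.262 4.437 0.000
      vertex 4.262 15.843 21.680
      vertex 4.262 4.437 21.680
    endloop
  endfacet
  facet normal 0.0000 1.0000 0.0000
    outer loop
      vertex 4.262 15.843 0.000
      vertex 0.000 15.843 0.000
      vertex 0.000 15.843 21.680
    endloop
  endfacet
  facet normal 0.0000 1.0000 0.0000
    outer loop
      vertex 4.262 15.843 0.000
      vertex 0.000 15.843 21.680
      vertex 4.262 15.843 21.680
    endloop
  endfacet
  facet normal -1.0000 0.0000 0.0000
    outer loop
      vertex 0.000 15.843 0.000
      vertex 0.000 0.000 0.000
      vertex 0.000 0.000 21.680
    endloop
  endfacet
  facet normal -1.0000 0.0000 0.0000
    outer loop
      vertex 0.000 15.843 0.000
      vertex 0.000 0.000 21.680
      vertex 0.000 15.843 21.680
    endloop
  endfacet
endsolid part

The G0 Z moves step by Δz≈7.227 mm. Every layer's G1 loop is the same polygon, so the solid is a straight extrusion of it from z=0 to z≈21.7. Closing with flat bottom and top caps and triangulating gives 20 facets — an L-shaped prism: outer 16.3 × 15.8 mm, arm thicknesses ≈ 4.44 mm (horizontal) and 4.26 mm (vertical), extruded 21.7 mm in z.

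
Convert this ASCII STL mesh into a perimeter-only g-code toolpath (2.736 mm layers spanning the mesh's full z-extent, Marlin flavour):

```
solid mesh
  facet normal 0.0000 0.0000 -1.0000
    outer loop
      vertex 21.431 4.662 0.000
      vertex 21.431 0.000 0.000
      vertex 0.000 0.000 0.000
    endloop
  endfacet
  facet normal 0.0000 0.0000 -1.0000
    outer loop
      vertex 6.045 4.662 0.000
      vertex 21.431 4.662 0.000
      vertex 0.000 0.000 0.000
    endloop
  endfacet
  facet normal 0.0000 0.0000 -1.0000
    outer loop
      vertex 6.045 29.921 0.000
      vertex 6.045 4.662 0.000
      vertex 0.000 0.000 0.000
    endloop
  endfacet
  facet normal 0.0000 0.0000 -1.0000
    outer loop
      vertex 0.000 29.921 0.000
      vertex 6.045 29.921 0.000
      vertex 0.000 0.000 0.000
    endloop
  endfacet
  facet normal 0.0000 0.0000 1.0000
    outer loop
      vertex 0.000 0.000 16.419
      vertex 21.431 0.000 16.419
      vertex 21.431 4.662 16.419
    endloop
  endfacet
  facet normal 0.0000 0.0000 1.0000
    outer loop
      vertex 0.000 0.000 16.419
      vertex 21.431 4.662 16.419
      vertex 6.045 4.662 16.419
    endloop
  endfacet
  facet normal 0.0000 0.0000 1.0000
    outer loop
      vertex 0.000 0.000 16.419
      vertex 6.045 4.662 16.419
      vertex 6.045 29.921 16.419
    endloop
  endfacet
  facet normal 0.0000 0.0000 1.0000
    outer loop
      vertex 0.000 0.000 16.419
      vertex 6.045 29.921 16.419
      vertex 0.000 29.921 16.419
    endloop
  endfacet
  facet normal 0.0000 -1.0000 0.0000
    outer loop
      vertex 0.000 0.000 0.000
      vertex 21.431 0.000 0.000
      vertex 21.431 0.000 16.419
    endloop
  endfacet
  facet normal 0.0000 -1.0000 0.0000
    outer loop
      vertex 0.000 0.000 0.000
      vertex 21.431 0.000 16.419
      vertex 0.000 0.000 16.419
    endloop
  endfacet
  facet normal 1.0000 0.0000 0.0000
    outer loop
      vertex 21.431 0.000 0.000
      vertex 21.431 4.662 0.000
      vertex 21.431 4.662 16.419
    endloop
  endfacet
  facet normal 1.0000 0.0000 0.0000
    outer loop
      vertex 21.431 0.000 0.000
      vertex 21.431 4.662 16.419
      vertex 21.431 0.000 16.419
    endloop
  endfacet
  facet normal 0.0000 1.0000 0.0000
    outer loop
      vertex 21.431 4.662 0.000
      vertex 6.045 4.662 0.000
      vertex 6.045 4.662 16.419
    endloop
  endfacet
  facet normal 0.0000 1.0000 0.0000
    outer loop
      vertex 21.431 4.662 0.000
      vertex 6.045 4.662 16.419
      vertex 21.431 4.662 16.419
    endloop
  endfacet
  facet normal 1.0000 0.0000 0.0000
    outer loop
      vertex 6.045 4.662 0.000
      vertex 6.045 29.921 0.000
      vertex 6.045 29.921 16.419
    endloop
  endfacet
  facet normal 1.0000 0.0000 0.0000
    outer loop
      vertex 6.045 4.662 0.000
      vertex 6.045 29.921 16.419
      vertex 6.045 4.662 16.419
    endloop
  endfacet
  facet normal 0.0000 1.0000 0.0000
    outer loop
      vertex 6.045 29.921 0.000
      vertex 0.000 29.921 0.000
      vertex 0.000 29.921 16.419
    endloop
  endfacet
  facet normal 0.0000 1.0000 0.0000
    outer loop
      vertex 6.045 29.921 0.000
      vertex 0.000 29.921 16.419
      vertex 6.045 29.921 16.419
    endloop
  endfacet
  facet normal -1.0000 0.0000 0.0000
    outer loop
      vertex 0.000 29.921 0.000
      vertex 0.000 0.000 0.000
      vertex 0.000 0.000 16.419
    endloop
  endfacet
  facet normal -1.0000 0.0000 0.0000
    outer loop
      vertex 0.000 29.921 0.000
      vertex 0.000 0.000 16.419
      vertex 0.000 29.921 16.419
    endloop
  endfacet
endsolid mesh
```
; perimeter-only toolpath
G21 ; units = mm
G90 ; absolute positioning
G28 ; home
; layer 1
G0 Z2.736
G0 X0.000 Y0.000
G1 X21.431 Y0.000
G1 X21.431 Y4.662
G1 X6.045 Y4.662
G1 X6.045 Y29.921
G1 X0.000 Y29.921
G1 X0.000 Y0.000
; layer 2
G0 Z5.473
G0 X0.000 Y0.000
G1 X21.431 Y0.000
G1 X21.431 Y4.662
G1 X6.045 Y4.662
G1 X6.045 Y29.921
G1 X0.000 Y29.921
G1 X0.000 Y0.000
; layer 3
G0 Z8.210
G0 X0.000 Y0.000
G1 X21.431 Y0.000
G1 X21.431 Y4.662
G1 X6.045 Y4.662
G1 X6.045 Y29.921
G1 X0.000 Y29.921
G1 X0.000 Y0.000
; layer 4
G0 Z10.946
G0 X0.000 Y0.000
G1 X21.431 Y0.000
G1 X21.431 Y4.662
G1 X6.045 Y4.662
G1 X6.045 Y29.921
G1 X0.000 Y29.921
G1 X0.000 Y0.000
; layer 5
G0 Z13.682
G0 X0.000 Y0.000
G1 X21.431 Y0.000
G1 X21.431 Y4.662
G1 X6.045 Y4.662
G1 X6.045 Y29.921
G1 X0.000 Y29.921
G1 X0.000 Y0.000
; layer 6
G0 Z16.419
G0 X0.000 Y0.000
G1 X21.431 Y0.000
G1 X21.431 Y4.662
G1 X6.045 Y4.662
G1 X6.045 Y29.921
G1 X0.000 Y29.921
G1 X0.000 Y0.000
M2 ; end

The solid is an L-shaped prism: outer 21.4 × 29.9 mm, arm thicknesses ≈ 4.66 mm (horizontal) and 6.04 mm (vertical), extruded 16.4 mm in z. Slicing at Δz = 2.736 mm — 6 equal slices spanning the solid's height, so layer i sits at z = i·h/6 — gives 6 non-empty perimeters. Each is a 6-segment closed polygon; G0 lifts to the layer z and rapids to the start vertex, then G1 traces the edges.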